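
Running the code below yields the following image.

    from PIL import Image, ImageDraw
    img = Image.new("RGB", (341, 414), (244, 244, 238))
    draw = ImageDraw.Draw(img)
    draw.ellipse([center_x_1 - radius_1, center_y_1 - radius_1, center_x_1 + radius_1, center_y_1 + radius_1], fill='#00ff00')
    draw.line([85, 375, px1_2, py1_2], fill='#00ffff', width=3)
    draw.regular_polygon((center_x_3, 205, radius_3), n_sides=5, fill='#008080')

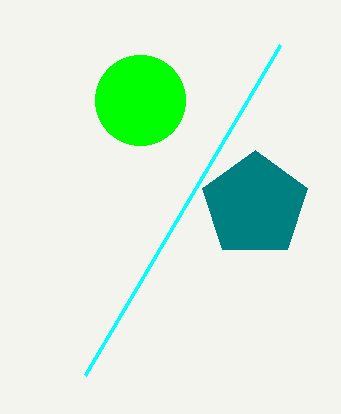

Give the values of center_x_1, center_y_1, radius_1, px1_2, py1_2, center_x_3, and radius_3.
center_x_1 = 140, center_y_1 = 100, radius_1 = 45, px1_2 = 280, py1_2 = 45, center_x_3 = 255, radius_3 = 55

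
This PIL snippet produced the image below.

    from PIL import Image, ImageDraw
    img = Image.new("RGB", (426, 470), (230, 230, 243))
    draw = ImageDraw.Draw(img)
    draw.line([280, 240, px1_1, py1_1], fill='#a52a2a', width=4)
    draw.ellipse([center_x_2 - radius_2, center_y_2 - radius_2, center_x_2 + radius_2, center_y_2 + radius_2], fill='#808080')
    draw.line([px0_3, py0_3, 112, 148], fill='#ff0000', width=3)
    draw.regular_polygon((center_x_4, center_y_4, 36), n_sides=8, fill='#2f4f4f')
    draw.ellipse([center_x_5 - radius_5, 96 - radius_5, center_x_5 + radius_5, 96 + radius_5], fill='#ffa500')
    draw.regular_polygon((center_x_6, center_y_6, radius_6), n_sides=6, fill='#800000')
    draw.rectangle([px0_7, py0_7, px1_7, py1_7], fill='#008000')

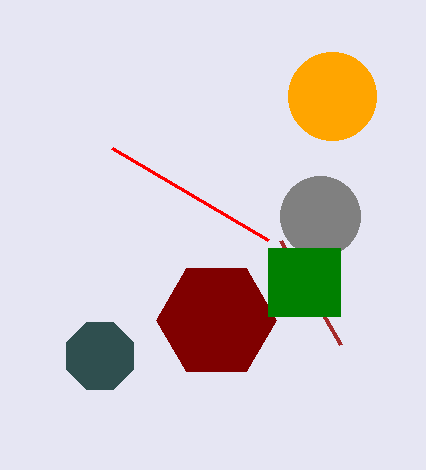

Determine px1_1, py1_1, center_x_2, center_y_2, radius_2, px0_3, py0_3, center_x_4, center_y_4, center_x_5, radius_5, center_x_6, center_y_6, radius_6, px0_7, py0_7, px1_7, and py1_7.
px1_1 = 340
py1_1 = 344
center_x_2 = 320
center_y_2 = 216
radius_2 = 40
px0_3 = 268
py0_3 = 240
center_x_4 = 100
center_y_4 = 356
center_x_5 = 332
radius_5 = 44
center_x_6 = 216
center_y_6 = 320
radius_6 = 60
px0_7 = 268
py0_7 = 248
px1_7 = 340
py1_7 = 316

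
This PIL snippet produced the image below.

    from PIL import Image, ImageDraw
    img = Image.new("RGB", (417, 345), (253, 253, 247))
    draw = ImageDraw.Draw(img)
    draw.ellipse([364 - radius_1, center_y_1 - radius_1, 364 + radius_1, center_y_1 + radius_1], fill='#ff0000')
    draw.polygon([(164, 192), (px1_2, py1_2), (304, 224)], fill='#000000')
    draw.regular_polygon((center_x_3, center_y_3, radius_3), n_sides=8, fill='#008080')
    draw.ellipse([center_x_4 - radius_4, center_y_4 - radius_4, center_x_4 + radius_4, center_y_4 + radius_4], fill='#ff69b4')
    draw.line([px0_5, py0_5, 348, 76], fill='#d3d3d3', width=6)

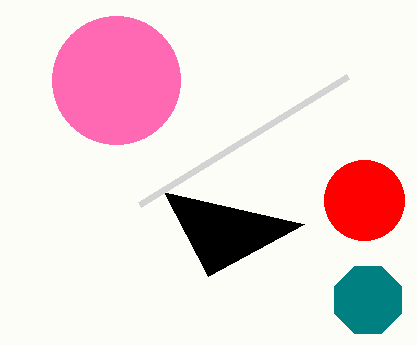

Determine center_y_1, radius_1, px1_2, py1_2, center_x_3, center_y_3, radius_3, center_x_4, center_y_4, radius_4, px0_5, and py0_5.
center_y_1 = 200, radius_1 = 40, px1_2 = 208, py1_2 = 276, center_x_3 = 368, center_y_3 = 300, radius_3 = 36, center_x_4 = 116, center_y_4 = 80, radius_4 = 64, px0_5 = 140, py0_5 = 204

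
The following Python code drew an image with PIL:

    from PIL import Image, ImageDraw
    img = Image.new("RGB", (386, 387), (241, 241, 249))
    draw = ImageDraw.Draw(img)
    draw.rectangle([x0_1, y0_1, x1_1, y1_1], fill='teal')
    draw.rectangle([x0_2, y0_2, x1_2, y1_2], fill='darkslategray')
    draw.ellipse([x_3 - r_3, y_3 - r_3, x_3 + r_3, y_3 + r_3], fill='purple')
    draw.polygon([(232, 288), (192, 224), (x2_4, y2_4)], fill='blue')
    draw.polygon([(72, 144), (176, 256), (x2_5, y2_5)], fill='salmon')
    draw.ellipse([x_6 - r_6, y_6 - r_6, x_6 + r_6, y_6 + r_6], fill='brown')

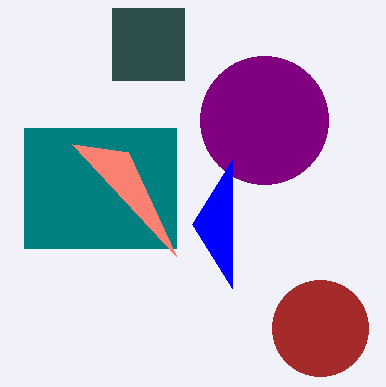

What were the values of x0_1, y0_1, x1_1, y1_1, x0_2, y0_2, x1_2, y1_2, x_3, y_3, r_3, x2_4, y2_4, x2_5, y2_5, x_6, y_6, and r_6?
x0_1 = 24; y0_1 = 128; x1_1 = 176; y1_1 = 248; x0_2 = 112; y0_2 = 8; x1_2 = 184; y1_2 = 80; x_3 = 264; y_3 = 120; r_3 = 64; x2_4 = 232; y2_4 = 160; x2_5 = 128; y2_5 = 152; x_6 = 320; y_6 = 328; r_6 = 48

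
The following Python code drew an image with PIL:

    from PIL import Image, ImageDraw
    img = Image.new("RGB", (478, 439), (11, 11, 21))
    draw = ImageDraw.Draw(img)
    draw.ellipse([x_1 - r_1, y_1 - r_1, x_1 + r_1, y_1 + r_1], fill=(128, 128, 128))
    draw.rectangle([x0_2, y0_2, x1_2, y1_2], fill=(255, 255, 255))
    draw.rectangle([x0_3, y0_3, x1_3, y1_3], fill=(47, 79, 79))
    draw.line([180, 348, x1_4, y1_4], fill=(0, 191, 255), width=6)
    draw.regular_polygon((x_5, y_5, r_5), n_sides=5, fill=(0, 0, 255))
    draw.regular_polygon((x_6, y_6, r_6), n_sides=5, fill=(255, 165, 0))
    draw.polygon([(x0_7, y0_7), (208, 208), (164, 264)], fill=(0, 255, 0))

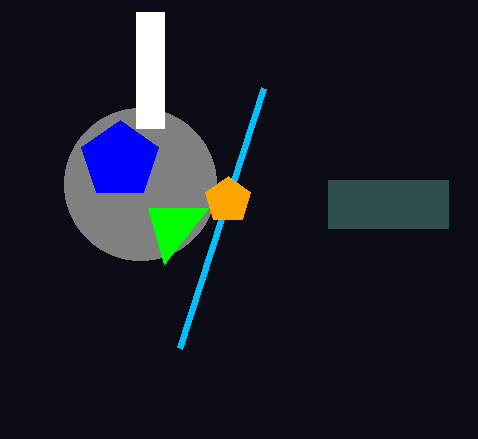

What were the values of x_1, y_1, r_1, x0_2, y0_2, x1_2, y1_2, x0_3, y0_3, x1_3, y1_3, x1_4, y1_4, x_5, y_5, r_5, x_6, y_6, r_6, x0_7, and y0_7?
x_1 = 140, y_1 = 184, r_1 = 76, x0_2 = 136, y0_2 = 12, x1_2 = 164, y1_2 = 128, x0_3 = 328, y0_3 = 180, x1_3 = 448, y1_3 = 228, x1_4 = 264, y1_4 = 88, x_5 = 120, y_5 = 160, r_5 = 40, x_6 = 228, y_6 = 200, r_6 = 24, x0_7 = 148, y0_7 = 208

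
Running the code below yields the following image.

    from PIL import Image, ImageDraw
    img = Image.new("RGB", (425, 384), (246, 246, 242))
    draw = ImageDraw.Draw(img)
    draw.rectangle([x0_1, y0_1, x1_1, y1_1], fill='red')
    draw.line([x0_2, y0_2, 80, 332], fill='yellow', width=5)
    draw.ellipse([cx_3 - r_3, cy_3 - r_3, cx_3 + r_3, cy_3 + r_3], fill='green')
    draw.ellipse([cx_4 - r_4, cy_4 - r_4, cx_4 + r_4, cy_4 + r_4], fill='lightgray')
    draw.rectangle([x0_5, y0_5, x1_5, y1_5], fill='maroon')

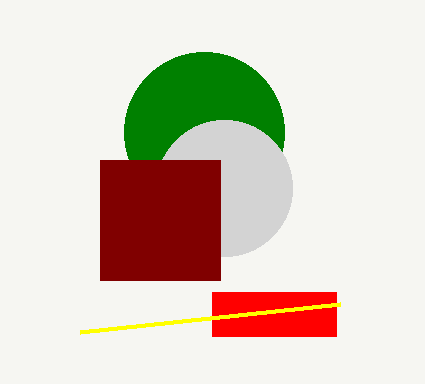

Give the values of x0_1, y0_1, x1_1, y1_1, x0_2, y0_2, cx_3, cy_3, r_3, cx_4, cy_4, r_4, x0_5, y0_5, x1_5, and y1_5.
x0_1 = 212, y0_1 = 292, x1_1 = 336, y1_1 = 336, x0_2 = 340, y0_2 = 304, cx_3 = 204, cy_3 = 132, r_3 = 80, cx_4 = 224, cy_4 = 188, r_4 = 68, x0_5 = 100, y0_5 = 160, x1_5 = 220, y1_5 = 280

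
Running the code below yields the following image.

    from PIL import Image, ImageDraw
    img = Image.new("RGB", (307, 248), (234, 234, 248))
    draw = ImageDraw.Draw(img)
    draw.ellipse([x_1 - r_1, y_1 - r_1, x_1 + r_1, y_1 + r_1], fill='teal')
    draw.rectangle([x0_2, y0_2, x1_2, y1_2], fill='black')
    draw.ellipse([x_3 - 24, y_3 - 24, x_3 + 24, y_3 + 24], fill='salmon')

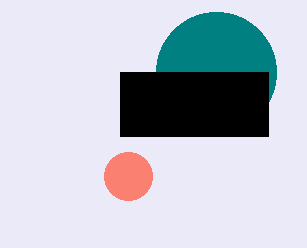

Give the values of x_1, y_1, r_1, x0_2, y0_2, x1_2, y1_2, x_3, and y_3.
x_1 = 216, y_1 = 72, r_1 = 60, x0_2 = 120, y0_2 = 72, x1_2 = 268, y1_2 = 136, x_3 = 128, y_3 = 176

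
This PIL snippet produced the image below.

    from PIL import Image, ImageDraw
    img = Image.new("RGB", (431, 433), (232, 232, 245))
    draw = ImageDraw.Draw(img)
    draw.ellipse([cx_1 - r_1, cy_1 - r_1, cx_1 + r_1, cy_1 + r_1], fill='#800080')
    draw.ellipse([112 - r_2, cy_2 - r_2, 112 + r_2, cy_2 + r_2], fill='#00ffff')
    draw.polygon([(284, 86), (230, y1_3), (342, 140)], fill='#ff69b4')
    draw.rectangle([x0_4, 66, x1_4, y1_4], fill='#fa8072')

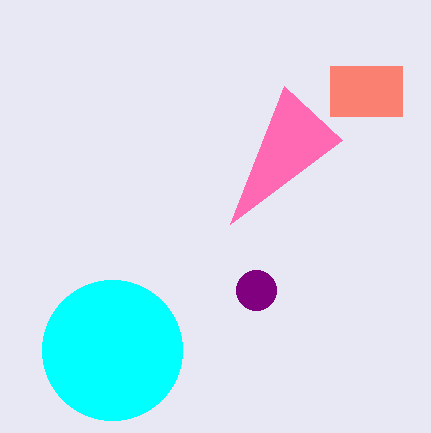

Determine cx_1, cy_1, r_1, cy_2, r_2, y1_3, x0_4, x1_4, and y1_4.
cx_1 = 256, cy_1 = 290, r_1 = 20, cy_2 = 350, r_2 = 70, y1_3 = 224, x0_4 = 330, x1_4 = 402, y1_4 = 116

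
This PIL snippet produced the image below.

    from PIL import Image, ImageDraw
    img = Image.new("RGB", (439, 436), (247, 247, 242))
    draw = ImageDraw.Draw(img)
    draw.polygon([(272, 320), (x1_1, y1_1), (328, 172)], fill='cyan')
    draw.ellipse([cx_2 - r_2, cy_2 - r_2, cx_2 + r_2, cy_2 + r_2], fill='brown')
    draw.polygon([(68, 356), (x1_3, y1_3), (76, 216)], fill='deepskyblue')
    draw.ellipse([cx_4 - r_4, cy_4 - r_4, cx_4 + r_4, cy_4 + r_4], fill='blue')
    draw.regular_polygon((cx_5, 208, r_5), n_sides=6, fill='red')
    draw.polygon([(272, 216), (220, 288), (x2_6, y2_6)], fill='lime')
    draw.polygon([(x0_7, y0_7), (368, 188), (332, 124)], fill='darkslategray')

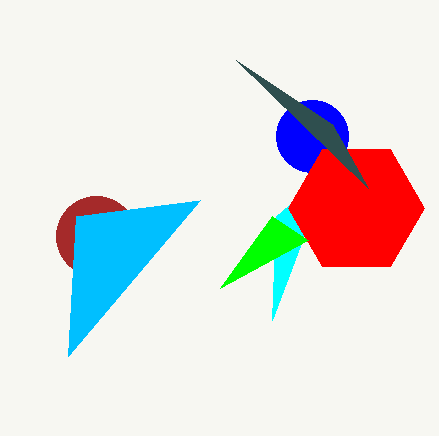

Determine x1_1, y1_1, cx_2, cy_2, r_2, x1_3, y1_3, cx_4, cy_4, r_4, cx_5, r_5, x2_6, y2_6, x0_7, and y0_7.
x1_1 = 276
y1_1 = 216
cx_2 = 96
cy_2 = 236
r_2 = 40
x1_3 = 200
y1_3 = 200
cx_4 = 312
cy_4 = 136
r_4 = 36
cx_5 = 356
r_5 = 68
x2_6 = 308
y2_6 = 240
x0_7 = 236
y0_7 = 60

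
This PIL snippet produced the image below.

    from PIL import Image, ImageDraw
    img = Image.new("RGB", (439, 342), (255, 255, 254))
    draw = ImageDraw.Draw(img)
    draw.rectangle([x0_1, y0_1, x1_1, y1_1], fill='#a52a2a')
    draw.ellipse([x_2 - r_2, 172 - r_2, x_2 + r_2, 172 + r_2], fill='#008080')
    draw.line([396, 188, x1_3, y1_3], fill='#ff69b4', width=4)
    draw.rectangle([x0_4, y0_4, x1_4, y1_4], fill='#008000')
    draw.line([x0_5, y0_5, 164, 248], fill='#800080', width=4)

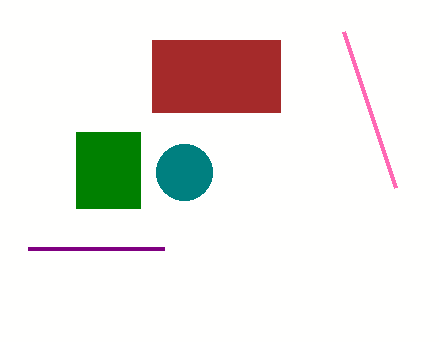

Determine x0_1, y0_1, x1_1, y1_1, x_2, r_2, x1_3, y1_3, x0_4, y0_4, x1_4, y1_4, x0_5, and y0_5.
x0_1 = 152
y0_1 = 40
x1_1 = 280
y1_1 = 112
x_2 = 184
r_2 = 28
x1_3 = 344
y1_3 = 32
x0_4 = 76
y0_4 = 132
x1_4 = 140
y1_4 = 208
x0_5 = 28
y0_5 = 248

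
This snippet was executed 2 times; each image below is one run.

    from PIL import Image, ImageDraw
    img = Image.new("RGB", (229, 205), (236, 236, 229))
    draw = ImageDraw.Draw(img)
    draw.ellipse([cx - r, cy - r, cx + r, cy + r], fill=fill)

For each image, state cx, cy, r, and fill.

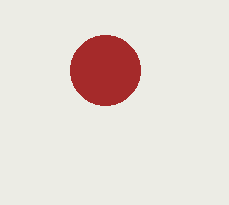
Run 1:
cx = 105
cy = 70
r = 35
fill = 'brown'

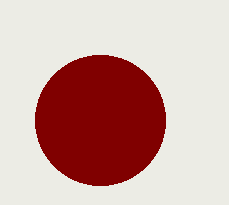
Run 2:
cx = 100; cy = 120; r = 65; fill = 'maroon'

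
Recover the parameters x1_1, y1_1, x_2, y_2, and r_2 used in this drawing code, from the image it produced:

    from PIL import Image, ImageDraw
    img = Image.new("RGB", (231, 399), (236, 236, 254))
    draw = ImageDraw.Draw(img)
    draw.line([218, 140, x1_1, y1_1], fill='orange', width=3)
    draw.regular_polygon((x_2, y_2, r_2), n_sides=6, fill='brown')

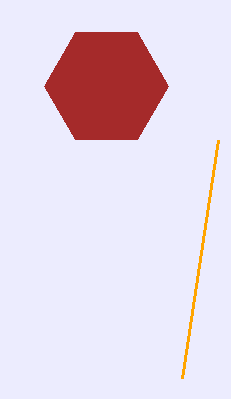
x1_1 = 182
y1_1 = 378
x_2 = 106
y_2 = 86
r_2 = 62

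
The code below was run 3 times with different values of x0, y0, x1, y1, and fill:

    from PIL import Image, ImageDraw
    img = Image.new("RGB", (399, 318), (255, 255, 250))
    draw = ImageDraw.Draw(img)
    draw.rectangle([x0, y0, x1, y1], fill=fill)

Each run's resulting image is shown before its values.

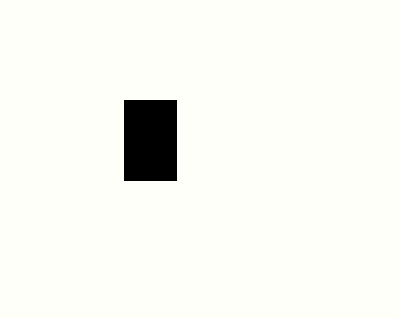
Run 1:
x0 = 124
y0 = 100
x1 = 176
y1 = 180
fill = 'black'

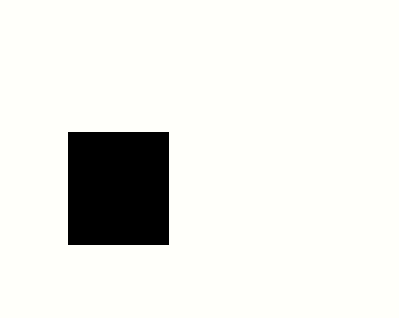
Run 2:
x0 = 68; y0 = 132; x1 = 168; y1 = 244; fill = 'black'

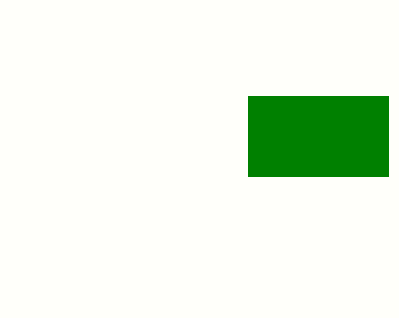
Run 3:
x0 = 248; y0 = 96; x1 = 388; y1 = 176; fill = 'green'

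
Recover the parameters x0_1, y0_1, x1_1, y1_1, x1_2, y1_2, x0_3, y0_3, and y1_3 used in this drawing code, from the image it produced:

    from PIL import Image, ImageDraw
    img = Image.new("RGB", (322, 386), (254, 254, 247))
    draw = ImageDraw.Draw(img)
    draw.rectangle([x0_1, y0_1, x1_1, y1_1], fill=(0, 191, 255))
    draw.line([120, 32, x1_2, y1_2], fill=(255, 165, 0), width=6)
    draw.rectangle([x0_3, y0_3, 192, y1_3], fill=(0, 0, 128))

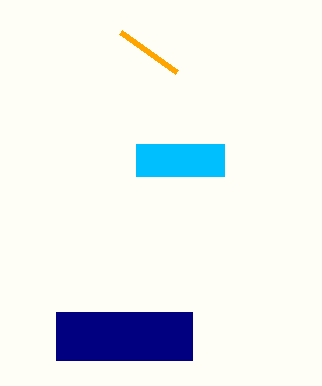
x0_1 = 136, y0_1 = 144, x1_1 = 224, y1_1 = 176, x1_2 = 176, y1_2 = 72, x0_3 = 56, y0_3 = 312, y1_3 = 360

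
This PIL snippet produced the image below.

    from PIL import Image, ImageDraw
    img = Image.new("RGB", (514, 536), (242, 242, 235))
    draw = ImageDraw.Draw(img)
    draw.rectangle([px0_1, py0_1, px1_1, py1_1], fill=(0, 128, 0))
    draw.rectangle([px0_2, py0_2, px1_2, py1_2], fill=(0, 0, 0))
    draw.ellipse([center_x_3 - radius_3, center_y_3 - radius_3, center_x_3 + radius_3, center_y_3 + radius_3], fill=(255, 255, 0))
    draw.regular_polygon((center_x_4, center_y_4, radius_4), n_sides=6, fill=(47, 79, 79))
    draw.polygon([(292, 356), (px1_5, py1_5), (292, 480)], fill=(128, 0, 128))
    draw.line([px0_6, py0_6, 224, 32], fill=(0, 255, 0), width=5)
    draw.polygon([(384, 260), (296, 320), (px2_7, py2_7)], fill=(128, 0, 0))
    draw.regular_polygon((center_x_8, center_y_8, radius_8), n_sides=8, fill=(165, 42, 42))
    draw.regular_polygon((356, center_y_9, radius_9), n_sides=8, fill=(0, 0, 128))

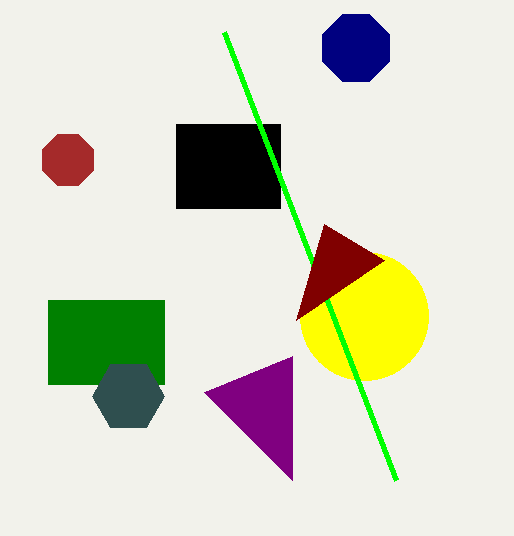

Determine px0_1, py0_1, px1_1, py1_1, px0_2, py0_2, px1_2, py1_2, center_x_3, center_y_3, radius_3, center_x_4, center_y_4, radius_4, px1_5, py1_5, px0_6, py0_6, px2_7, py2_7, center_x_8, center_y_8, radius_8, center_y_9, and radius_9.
px0_1 = 48; py0_1 = 300; px1_1 = 164; py1_1 = 384; px0_2 = 176; py0_2 = 124; px1_2 = 280; py1_2 = 208; center_x_3 = 364; center_y_3 = 316; radius_3 = 64; center_x_4 = 128; center_y_4 = 396; radius_4 = 36; px1_5 = 204; py1_5 = 392; px0_6 = 396; py0_6 = 480; px2_7 = 324; py2_7 = 224; center_x_8 = 68; center_y_8 = 160; radius_8 = 28; center_y_9 = 48; radius_9 = 36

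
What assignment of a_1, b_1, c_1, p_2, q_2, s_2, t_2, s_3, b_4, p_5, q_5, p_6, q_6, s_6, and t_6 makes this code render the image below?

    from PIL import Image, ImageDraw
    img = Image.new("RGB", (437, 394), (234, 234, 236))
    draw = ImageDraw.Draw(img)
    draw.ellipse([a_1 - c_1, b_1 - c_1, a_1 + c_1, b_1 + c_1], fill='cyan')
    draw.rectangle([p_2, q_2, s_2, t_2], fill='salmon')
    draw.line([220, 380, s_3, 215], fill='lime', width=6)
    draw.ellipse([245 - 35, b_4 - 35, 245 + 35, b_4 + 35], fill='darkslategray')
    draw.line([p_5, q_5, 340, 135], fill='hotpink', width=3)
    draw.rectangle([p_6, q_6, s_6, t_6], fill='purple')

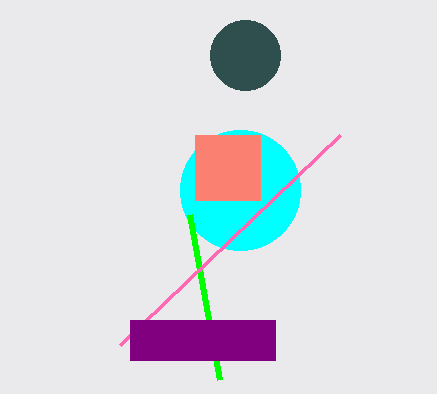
a_1 = 240
b_1 = 190
c_1 = 60
p_2 = 195
q_2 = 135
s_2 = 260
t_2 = 200
s_3 = 190
b_4 = 55
p_5 = 120
q_5 = 345
p_6 = 130
q_6 = 320
s_6 = 275
t_6 = 360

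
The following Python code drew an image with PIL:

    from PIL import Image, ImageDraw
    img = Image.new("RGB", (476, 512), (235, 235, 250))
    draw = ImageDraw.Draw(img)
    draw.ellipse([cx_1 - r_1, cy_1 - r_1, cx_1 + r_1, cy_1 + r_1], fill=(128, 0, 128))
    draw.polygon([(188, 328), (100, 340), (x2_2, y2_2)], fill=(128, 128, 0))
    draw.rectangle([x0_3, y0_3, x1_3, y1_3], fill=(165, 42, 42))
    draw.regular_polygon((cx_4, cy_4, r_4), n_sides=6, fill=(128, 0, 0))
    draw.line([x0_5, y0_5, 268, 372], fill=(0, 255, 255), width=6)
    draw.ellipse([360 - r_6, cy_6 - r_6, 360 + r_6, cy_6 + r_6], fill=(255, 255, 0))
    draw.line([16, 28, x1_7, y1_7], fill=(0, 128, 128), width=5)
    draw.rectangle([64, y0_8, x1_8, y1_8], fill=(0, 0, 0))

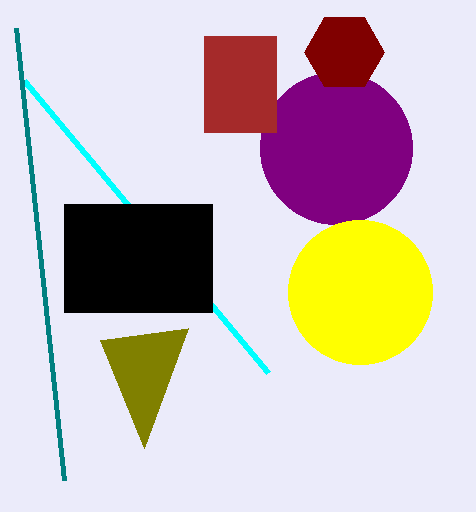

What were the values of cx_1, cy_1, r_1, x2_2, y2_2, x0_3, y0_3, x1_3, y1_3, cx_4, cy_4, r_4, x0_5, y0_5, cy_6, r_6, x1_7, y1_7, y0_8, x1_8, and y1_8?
cx_1 = 336; cy_1 = 148; r_1 = 76; x2_2 = 144; y2_2 = 448; x0_3 = 204; y0_3 = 36; x1_3 = 276; y1_3 = 132; cx_4 = 344; cy_4 = 52; r_4 = 40; x0_5 = 24; y0_5 = 80; cy_6 = 292; r_6 = 72; x1_7 = 64; y1_7 = 480; y0_8 = 204; x1_8 = 212; y1_8 = 312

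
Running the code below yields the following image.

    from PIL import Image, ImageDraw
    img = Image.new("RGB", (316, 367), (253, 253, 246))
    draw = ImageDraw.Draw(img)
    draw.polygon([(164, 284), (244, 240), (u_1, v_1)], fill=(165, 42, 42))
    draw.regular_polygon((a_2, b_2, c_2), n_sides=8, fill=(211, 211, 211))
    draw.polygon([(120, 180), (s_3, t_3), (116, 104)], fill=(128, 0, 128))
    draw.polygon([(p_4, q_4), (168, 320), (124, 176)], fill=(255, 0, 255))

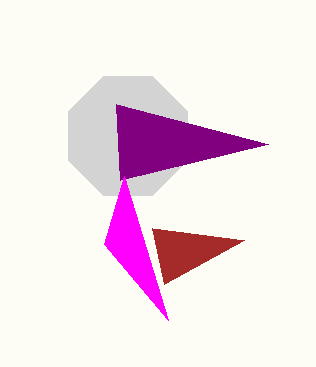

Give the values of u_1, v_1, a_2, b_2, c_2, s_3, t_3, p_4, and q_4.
u_1 = 152; v_1 = 228; a_2 = 128; b_2 = 136; c_2 = 64; s_3 = 268; t_3 = 144; p_4 = 104; q_4 = 244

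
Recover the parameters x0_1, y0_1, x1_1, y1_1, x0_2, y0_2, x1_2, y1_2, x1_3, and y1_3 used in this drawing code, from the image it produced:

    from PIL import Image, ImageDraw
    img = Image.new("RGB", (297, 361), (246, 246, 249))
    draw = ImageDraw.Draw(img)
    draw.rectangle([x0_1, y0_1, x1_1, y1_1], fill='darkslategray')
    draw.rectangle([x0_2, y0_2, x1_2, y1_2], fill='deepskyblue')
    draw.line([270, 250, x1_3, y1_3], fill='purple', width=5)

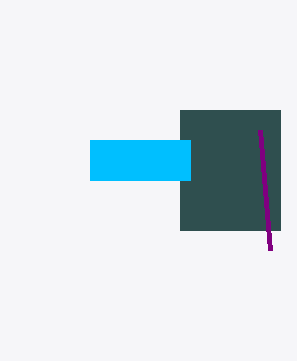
x0_1 = 180; y0_1 = 110; x1_1 = 280; y1_1 = 230; x0_2 = 90; y0_2 = 140; x1_2 = 190; y1_2 = 180; x1_3 = 260; y1_3 = 130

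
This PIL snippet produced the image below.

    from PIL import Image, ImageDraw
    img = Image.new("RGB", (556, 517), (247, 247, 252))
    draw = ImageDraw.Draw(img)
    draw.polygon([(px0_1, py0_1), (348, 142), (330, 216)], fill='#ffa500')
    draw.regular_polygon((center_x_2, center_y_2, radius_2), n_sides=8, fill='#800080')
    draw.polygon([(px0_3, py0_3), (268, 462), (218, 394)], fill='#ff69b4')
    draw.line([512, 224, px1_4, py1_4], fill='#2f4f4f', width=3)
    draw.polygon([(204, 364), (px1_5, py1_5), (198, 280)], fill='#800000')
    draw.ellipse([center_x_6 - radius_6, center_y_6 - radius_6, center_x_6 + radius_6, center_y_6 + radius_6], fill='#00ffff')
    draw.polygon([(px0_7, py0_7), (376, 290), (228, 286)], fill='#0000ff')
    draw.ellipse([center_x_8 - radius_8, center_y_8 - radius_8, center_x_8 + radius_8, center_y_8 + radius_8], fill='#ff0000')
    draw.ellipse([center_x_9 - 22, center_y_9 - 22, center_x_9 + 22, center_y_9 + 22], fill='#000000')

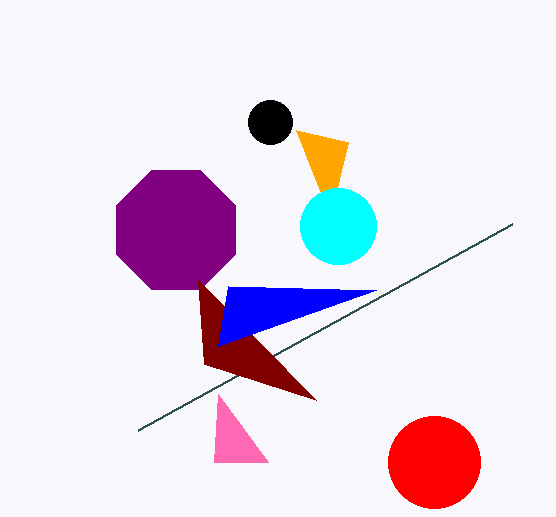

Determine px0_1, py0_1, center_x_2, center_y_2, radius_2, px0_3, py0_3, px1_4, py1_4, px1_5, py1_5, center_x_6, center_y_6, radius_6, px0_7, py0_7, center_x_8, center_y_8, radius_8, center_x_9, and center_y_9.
px0_1 = 296; py0_1 = 130; center_x_2 = 176; center_y_2 = 230; radius_2 = 64; px0_3 = 214; py0_3 = 462; px1_4 = 138; py1_4 = 430; px1_5 = 316; py1_5 = 400; center_x_6 = 338; center_y_6 = 226; radius_6 = 38; px0_7 = 218; py0_7 = 346; center_x_8 = 434; center_y_8 = 462; radius_8 = 46; center_x_9 = 270; center_y_9 = 122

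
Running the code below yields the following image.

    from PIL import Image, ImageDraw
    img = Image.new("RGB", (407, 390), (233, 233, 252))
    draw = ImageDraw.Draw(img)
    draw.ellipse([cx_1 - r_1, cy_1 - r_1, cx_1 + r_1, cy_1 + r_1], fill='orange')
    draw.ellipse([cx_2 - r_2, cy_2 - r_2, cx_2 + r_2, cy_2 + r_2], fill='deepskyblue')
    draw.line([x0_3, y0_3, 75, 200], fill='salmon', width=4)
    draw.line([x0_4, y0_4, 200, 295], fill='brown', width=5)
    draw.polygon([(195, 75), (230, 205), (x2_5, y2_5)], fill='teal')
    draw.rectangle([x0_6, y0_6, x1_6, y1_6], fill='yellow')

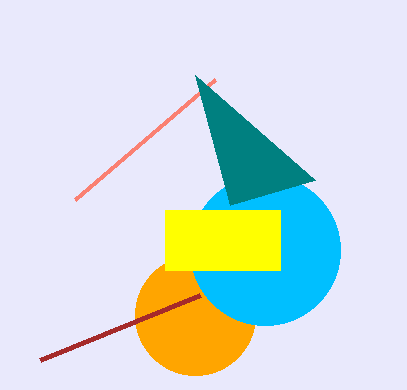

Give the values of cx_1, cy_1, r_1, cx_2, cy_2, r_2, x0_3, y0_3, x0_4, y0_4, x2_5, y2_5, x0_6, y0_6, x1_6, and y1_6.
cx_1 = 195, cy_1 = 315, r_1 = 60, cx_2 = 265, cy_2 = 250, r_2 = 75, x0_3 = 215, y0_3 = 80, x0_4 = 40, y0_4 = 360, x2_5 = 315, y2_5 = 180, x0_6 = 165, y0_6 = 210, x1_6 = 280, y1_6 = 270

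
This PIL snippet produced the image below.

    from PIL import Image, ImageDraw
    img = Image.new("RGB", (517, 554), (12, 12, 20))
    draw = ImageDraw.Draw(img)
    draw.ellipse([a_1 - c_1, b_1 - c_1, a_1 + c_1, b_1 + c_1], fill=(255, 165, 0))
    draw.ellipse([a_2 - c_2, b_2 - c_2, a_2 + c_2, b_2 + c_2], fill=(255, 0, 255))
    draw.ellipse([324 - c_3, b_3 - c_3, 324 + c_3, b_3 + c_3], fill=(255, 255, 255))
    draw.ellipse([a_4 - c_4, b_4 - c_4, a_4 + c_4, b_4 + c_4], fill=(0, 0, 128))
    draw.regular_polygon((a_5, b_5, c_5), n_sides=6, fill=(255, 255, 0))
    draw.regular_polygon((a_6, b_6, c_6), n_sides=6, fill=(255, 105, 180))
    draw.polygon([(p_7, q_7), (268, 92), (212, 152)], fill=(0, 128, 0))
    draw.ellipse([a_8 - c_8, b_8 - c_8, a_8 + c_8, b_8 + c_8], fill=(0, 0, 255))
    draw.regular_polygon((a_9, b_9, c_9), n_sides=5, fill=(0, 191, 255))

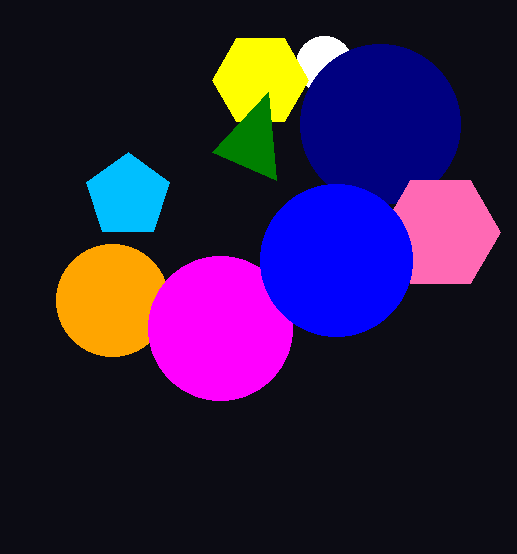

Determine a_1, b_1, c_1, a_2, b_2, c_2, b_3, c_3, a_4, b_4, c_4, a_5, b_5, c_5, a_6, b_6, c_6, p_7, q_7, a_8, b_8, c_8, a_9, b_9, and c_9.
a_1 = 112; b_1 = 300; c_1 = 56; a_2 = 220; b_2 = 328; c_2 = 72; b_3 = 64; c_3 = 28; a_4 = 380; b_4 = 124; c_4 = 80; a_5 = 260; b_5 = 80; c_5 = 48; a_6 = 440; b_6 = 232; c_6 = 60; p_7 = 276; q_7 = 180; a_8 = 336; b_8 = 260; c_8 = 76; a_9 = 128; b_9 = 196; c_9 = 44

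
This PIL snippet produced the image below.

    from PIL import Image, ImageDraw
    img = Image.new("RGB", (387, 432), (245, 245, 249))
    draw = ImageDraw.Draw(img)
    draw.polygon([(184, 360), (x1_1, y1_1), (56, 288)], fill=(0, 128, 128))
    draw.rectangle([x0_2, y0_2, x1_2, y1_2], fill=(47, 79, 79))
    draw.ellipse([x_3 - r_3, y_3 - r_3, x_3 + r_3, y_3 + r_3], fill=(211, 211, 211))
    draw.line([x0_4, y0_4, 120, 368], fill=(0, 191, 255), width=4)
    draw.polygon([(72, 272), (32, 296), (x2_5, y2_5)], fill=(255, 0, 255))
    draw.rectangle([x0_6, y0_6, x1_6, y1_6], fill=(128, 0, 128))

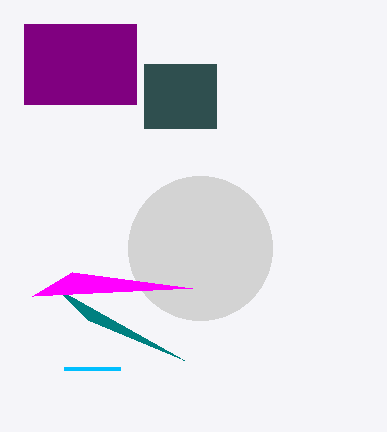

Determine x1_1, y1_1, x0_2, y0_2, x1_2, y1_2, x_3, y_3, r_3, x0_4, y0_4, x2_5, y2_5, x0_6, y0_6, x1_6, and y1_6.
x1_1 = 88, y1_1 = 320, x0_2 = 144, y0_2 = 64, x1_2 = 216, y1_2 = 128, x_3 = 200, y_3 = 248, r_3 = 72, x0_4 = 64, y0_4 = 368, x2_5 = 192, y2_5 = 288, x0_6 = 24, y0_6 = 24, x1_6 = 136, y1_6 = 104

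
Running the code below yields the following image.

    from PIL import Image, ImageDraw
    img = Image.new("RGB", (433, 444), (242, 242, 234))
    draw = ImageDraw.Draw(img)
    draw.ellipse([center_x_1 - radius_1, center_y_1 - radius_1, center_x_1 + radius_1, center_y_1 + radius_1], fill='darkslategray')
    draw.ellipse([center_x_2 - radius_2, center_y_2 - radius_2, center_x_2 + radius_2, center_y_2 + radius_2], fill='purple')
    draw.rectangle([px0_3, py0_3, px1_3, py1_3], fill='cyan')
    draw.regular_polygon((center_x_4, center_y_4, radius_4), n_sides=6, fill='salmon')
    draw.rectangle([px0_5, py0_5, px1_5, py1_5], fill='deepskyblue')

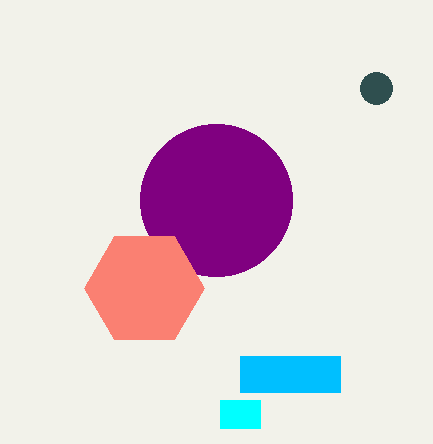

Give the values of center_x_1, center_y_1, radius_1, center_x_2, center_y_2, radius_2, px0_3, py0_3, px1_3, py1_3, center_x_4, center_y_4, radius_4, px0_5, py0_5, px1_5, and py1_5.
center_x_1 = 376; center_y_1 = 88; radius_1 = 16; center_x_2 = 216; center_y_2 = 200; radius_2 = 76; px0_3 = 220; py0_3 = 400; px1_3 = 260; py1_3 = 428; center_x_4 = 144; center_y_4 = 288; radius_4 = 60; px0_5 = 240; py0_5 = 356; px1_5 = 340; py1_5 = 392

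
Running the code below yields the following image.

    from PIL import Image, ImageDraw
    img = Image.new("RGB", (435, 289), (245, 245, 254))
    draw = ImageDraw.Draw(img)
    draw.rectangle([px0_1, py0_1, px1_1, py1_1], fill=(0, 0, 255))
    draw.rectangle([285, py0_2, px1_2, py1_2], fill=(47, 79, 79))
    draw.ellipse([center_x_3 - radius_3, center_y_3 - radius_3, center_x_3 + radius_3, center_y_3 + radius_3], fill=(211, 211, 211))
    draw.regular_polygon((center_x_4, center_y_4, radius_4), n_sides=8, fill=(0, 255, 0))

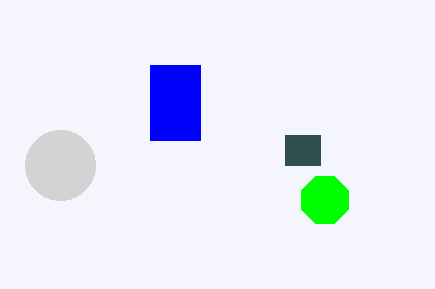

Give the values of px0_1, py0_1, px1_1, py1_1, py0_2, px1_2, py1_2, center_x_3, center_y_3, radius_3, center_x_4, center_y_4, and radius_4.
px0_1 = 150; py0_1 = 65; px1_1 = 200; py1_1 = 140; py0_2 = 135; px1_2 = 320; py1_2 = 165; center_x_3 = 60; center_y_3 = 165; radius_3 = 35; center_x_4 = 325; center_y_4 = 200; radius_4 = 25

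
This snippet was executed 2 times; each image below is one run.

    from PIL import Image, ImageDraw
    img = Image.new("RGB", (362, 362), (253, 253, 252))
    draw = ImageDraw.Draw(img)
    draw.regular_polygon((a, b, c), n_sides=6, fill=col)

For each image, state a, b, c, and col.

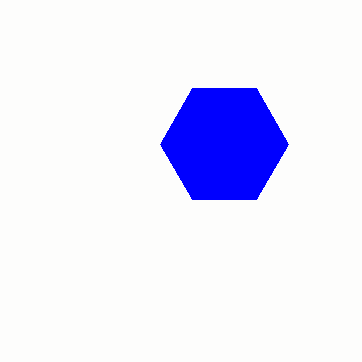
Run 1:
a = 224
b = 144
c = 64
col = 'blue'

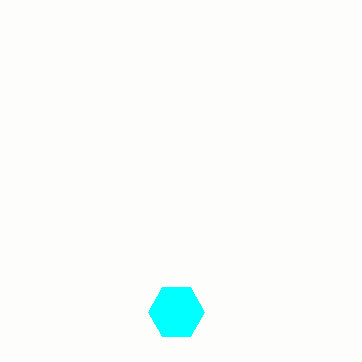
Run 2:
a = 176
b = 312
c = 28
col = 'cyan'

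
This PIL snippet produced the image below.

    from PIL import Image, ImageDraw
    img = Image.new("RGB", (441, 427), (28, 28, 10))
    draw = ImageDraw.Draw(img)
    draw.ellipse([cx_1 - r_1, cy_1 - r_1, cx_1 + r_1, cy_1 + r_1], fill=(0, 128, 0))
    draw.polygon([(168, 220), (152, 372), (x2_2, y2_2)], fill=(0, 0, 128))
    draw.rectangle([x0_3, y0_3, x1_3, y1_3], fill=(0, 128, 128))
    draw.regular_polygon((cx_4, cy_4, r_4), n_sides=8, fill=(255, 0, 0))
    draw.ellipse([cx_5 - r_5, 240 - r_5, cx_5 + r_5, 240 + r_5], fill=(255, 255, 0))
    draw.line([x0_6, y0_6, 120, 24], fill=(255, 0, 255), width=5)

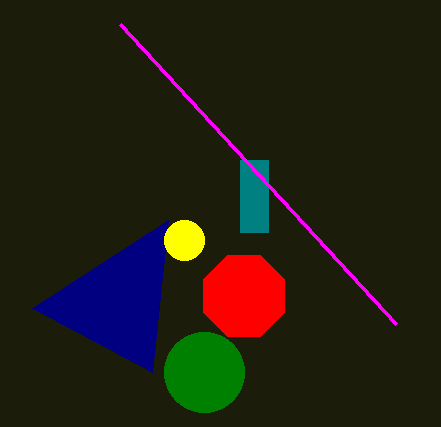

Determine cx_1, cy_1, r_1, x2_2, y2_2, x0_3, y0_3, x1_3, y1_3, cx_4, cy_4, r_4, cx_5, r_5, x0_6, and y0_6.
cx_1 = 204
cy_1 = 372
r_1 = 40
x2_2 = 32
y2_2 = 308
x0_3 = 240
y0_3 = 160
x1_3 = 268
y1_3 = 232
cx_4 = 244
cy_4 = 296
r_4 = 44
cx_5 = 184
r_5 = 20
x0_6 = 396
y0_6 = 324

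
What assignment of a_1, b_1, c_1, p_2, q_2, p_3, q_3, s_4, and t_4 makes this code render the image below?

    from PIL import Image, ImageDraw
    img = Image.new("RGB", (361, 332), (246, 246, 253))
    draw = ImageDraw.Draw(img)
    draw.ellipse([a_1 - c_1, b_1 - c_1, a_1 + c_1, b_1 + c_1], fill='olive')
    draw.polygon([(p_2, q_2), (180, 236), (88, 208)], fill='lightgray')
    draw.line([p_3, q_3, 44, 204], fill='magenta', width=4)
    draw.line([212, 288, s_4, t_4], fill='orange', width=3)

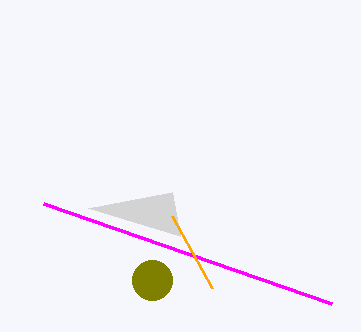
a_1 = 152, b_1 = 280, c_1 = 20, p_2 = 172, q_2 = 192, p_3 = 332, q_3 = 304, s_4 = 172, t_4 = 216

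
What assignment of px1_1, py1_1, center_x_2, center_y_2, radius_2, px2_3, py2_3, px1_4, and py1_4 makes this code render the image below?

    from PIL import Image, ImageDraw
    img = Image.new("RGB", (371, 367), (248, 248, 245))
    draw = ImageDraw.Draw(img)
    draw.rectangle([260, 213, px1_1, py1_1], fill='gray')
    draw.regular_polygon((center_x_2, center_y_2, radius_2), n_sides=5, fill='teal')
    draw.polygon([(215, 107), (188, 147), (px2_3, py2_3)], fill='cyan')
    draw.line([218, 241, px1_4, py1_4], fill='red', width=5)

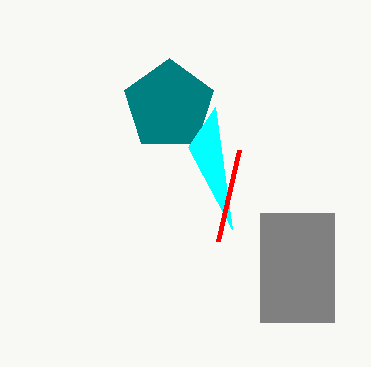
px1_1 = 334
py1_1 = 322
center_x_2 = 169
center_y_2 = 105
radius_2 = 47
px2_3 = 232
py2_3 = 229
px1_4 = 239
py1_4 = 150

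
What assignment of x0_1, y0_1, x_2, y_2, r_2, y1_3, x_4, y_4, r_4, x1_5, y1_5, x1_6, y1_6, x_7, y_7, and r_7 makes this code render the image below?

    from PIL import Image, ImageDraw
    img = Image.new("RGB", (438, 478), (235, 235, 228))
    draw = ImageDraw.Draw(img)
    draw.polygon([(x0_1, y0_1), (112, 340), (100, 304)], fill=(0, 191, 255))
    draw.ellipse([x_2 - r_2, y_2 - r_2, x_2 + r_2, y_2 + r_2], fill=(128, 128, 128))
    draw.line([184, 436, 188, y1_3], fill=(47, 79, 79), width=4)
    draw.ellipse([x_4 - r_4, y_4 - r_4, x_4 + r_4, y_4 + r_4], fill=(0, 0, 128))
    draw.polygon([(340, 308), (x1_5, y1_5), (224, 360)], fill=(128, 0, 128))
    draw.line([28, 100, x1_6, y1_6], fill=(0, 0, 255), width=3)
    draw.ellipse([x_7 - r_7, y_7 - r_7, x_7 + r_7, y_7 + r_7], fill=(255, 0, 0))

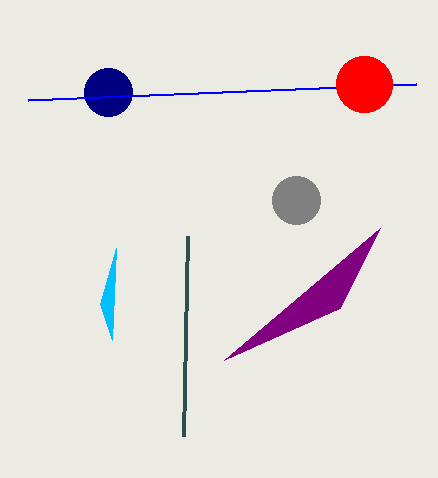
x0_1 = 116, y0_1 = 248, x_2 = 296, y_2 = 200, r_2 = 24, y1_3 = 236, x_4 = 108, y_4 = 92, r_4 = 24, x1_5 = 380, y1_5 = 228, x1_6 = 416, y1_6 = 84, x_7 = 364, y_7 = 84, r_7 = 28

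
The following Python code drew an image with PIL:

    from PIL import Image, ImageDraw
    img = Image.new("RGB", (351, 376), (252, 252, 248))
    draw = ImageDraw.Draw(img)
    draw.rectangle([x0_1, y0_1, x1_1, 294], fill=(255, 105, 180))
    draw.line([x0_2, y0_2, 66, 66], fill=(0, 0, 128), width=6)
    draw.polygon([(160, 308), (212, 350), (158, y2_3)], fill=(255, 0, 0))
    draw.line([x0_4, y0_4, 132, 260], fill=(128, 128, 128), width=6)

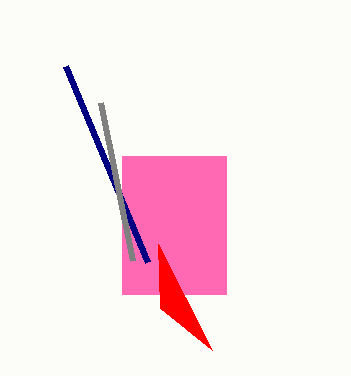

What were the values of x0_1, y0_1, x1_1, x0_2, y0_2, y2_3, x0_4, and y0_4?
x0_1 = 122; y0_1 = 156; x1_1 = 226; x0_2 = 148; y0_2 = 262; y2_3 = 244; x0_4 = 100; y0_4 = 102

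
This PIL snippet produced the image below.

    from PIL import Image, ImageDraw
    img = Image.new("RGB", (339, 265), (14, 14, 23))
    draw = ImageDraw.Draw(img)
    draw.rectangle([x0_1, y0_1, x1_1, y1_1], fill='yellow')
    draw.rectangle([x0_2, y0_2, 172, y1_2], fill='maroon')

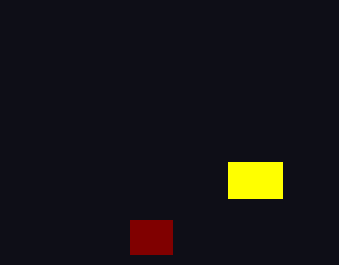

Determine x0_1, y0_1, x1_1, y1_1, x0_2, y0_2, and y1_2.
x0_1 = 228
y0_1 = 162
x1_1 = 282
y1_1 = 198
x0_2 = 130
y0_2 = 220
y1_2 = 254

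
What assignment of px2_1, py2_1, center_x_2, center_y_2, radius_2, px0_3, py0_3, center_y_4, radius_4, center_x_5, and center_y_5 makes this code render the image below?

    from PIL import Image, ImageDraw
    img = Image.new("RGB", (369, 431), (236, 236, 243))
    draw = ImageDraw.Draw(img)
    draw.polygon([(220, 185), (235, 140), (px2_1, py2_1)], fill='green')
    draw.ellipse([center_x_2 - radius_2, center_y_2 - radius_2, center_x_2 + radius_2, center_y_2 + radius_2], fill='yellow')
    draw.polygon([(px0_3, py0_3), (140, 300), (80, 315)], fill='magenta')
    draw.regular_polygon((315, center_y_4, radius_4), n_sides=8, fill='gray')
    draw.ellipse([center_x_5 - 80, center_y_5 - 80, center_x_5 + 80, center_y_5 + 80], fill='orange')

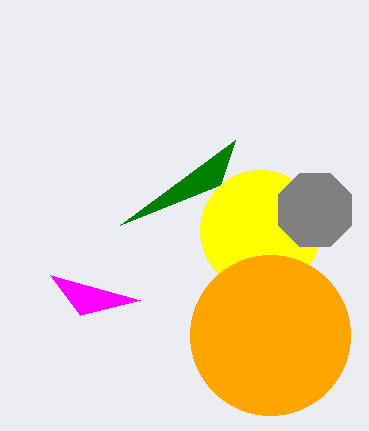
px2_1 = 120
py2_1 = 225
center_x_2 = 260
center_y_2 = 230
radius_2 = 60
px0_3 = 50
py0_3 = 275
center_y_4 = 210
radius_4 = 40
center_x_5 = 270
center_y_5 = 335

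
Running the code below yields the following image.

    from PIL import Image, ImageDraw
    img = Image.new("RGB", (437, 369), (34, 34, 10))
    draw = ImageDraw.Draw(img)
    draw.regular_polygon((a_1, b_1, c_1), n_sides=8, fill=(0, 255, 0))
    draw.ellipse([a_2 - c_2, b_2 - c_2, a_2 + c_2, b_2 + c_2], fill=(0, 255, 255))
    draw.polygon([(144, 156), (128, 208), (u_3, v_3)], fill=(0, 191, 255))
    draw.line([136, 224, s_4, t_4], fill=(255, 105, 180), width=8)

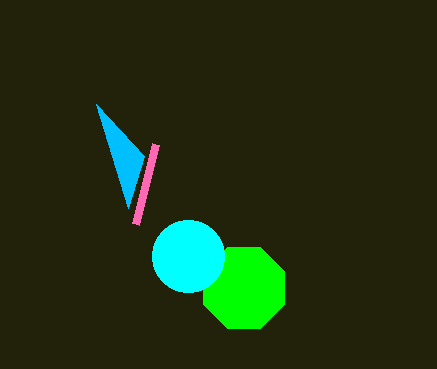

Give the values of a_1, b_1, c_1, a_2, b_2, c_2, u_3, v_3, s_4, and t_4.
a_1 = 244, b_1 = 288, c_1 = 44, a_2 = 188, b_2 = 256, c_2 = 36, u_3 = 96, v_3 = 104, s_4 = 156, t_4 = 144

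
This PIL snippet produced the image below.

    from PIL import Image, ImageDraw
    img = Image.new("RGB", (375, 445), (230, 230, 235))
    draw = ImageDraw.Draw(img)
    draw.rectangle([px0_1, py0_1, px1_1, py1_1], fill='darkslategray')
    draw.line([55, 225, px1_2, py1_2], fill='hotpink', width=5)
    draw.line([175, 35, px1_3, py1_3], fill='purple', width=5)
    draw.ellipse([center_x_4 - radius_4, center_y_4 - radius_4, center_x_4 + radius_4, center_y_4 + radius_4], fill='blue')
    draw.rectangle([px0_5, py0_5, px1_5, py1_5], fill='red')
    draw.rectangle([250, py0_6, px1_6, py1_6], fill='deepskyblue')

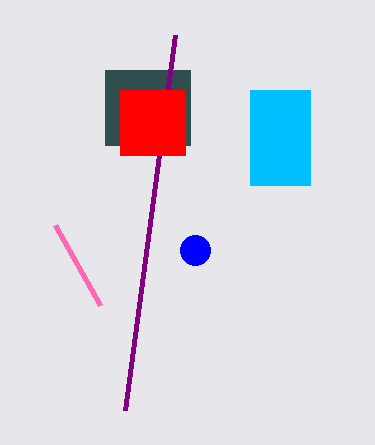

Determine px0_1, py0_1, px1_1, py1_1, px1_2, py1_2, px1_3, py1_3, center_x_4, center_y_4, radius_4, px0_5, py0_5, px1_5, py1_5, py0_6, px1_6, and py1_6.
px0_1 = 105, py0_1 = 70, px1_1 = 190, py1_1 = 145, px1_2 = 100, py1_2 = 305, px1_3 = 125, py1_3 = 410, center_x_4 = 195, center_y_4 = 250, radius_4 = 15, px0_5 = 120, py0_5 = 90, px1_5 = 185, py1_5 = 155, py0_6 = 90, px1_6 = 310, py1_6 = 185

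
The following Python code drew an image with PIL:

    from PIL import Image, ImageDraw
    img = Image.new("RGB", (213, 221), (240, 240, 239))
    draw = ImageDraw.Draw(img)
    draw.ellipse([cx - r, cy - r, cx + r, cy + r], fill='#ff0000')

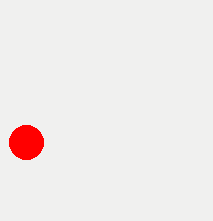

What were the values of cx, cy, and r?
cx = 26, cy = 142, r = 17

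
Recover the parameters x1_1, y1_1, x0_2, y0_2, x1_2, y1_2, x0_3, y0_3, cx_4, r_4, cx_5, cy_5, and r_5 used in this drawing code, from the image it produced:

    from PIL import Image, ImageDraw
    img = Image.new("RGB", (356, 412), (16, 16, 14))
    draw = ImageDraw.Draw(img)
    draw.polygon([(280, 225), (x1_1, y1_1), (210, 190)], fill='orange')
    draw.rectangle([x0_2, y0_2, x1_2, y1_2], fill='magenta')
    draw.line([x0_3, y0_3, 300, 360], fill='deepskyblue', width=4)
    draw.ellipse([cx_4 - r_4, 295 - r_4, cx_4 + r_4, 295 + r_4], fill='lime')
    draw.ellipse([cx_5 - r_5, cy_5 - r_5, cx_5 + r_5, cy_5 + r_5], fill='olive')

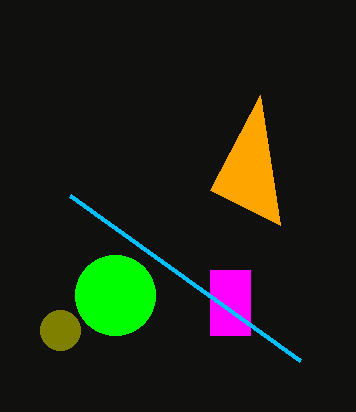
x1_1 = 260
y1_1 = 95
x0_2 = 210
y0_2 = 270
x1_2 = 250
y1_2 = 335
x0_3 = 70
y0_3 = 195
cx_4 = 115
r_4 = 40
cx_5 = 60
cy_5 = 330
r_5 = 20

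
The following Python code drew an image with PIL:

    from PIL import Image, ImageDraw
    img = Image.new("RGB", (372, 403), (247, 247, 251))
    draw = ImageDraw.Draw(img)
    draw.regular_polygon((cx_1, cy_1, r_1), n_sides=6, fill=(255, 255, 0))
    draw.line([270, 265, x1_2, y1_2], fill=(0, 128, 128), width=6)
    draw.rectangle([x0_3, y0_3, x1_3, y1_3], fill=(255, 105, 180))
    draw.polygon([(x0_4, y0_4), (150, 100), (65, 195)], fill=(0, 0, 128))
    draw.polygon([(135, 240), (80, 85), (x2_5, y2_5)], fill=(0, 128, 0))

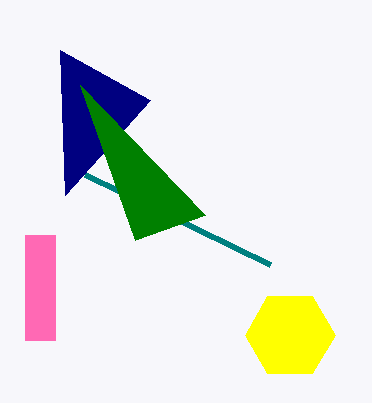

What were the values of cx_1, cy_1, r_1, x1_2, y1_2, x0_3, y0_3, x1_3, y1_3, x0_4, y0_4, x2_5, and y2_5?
cx_1 = 290; cy_1 = 335; r_1 = 45; x1_2 = 85; y1_2 = 175; x0_3 = 25; y0_3 = 235; x1_3 = 55; y1_3 = 340; x0_4 = 60; y0_4 = 50; x2_5 = 205; y2_5 = 215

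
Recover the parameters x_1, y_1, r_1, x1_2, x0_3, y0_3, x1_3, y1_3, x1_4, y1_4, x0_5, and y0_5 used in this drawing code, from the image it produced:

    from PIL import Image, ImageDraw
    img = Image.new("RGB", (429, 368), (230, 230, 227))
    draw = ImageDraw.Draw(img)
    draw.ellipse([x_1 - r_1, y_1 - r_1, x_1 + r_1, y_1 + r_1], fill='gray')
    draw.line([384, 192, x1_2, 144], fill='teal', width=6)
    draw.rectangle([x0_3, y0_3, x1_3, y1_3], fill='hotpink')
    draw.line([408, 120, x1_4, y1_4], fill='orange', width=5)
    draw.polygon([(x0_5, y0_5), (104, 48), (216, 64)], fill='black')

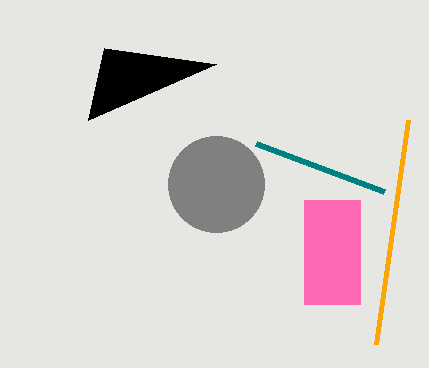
x_1 = 216; y_1 = 184; r_1 = 48; x1_2 = 256; x0_3 = 304; y0_3 = 200; x1_3 = 360; y1_3 = 304; x1_4 = 376; y1_4 = 344; x0_5 = 88; y0_5 = 120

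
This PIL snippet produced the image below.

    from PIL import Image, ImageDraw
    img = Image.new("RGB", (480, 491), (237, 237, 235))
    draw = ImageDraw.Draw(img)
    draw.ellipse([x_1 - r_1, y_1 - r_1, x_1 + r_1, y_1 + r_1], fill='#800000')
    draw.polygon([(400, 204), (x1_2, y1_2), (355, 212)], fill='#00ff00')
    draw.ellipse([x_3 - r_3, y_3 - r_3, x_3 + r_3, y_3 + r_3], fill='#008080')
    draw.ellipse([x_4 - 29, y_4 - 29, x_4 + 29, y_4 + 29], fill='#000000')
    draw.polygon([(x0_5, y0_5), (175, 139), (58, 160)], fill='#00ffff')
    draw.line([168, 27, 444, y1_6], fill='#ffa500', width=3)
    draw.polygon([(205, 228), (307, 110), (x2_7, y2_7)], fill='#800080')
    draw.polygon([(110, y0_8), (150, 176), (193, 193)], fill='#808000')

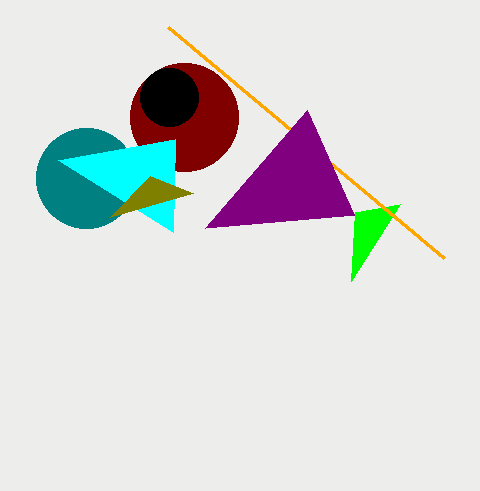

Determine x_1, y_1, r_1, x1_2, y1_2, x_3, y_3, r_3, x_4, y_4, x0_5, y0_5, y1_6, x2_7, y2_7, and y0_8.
x_1 = 184, y_1 = 117, r_1 = 54, x1_2 = 351, y1_2 = 281, x_3 = 86, y_3 = 178, r_3 = 50, x_4 = 169, y_4 = 97, x0_5 = 173, y0_5 = 232, y1_6 = 258, x2_7 = 354, y2_7 = 215, y0_8 = 217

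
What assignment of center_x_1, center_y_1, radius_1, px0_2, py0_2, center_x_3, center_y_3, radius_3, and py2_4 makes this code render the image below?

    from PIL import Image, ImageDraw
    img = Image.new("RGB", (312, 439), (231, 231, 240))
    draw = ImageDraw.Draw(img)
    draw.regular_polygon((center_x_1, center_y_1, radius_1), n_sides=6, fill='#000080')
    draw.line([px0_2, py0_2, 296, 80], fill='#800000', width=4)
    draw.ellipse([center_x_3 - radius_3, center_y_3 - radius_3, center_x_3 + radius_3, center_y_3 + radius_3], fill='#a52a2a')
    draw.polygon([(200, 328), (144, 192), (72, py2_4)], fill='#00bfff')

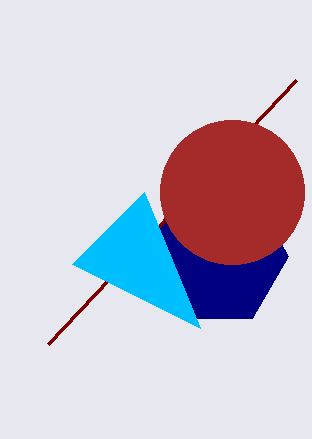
center_x_1 = 216; center_y_1 = 256; radius_1 = 72; px0_2 = 48; py0_2 = 344; center_x_3 = 232; center_y_3 = 192; radius_3 = 72; py2_4 = 264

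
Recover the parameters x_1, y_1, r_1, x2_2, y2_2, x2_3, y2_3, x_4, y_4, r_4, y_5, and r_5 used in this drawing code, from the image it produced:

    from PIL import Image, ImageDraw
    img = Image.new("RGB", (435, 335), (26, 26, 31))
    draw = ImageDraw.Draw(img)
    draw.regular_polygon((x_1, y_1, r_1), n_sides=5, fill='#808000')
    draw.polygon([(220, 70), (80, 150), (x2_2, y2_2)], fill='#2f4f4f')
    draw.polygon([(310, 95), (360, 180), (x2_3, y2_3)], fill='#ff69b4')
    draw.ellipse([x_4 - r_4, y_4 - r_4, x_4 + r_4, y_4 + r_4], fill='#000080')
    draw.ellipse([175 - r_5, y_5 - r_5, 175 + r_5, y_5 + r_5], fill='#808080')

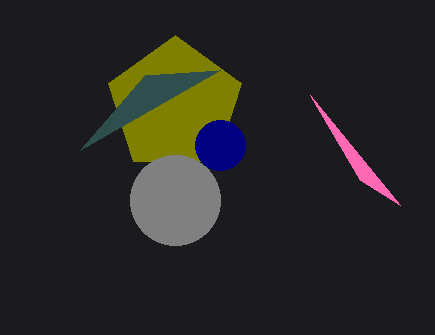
x_1 = 175; y_1 = 105; r_1 = 70; x2_2 = 145; y2_2 = 75; x2_3 = 400; y2_3 = 205; x_4 = 220; y_4 = 145; r_4 = 25; y_5 = 200; r_5 = 45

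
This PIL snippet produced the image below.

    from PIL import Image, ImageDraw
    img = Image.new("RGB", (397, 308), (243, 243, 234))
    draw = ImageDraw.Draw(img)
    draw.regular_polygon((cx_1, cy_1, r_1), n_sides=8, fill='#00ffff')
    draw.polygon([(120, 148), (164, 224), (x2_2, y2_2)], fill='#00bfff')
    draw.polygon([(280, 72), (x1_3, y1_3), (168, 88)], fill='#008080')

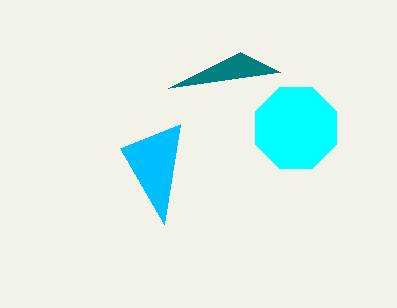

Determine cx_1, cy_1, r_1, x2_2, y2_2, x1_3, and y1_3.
cx_1 = 296, cy_1 = 128, r_1 = 44, x2_2 = 180, y2_2 = 124, x1_3 = 240, y1_3 = 52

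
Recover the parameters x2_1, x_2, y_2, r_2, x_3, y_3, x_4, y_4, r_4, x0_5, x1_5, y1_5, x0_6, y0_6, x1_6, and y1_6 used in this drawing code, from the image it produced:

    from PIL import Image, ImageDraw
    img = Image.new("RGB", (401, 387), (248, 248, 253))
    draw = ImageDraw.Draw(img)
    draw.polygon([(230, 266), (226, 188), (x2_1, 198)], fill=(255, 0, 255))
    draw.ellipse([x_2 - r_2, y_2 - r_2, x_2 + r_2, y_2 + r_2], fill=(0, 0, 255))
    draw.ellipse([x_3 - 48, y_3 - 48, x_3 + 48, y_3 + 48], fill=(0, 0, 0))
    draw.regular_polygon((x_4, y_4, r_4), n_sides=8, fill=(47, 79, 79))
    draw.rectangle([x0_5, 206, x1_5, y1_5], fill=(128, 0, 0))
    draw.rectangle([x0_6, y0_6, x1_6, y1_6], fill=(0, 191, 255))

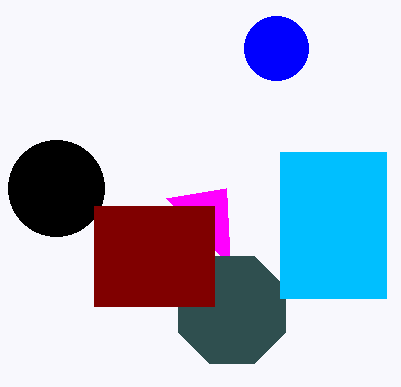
x2_1 = 166
x_2 = 276
y_2 = 48
r_2 = 32
x_3 = 56
y_3 = 188
x_4 = 232
y_4 = 310
r_4 = 58
x0_5 = 94
x1_5 = 214
y1_5 = 306
x0_6 = 280
y0_6 = 152
x1_6 = 386
y1_6 = 298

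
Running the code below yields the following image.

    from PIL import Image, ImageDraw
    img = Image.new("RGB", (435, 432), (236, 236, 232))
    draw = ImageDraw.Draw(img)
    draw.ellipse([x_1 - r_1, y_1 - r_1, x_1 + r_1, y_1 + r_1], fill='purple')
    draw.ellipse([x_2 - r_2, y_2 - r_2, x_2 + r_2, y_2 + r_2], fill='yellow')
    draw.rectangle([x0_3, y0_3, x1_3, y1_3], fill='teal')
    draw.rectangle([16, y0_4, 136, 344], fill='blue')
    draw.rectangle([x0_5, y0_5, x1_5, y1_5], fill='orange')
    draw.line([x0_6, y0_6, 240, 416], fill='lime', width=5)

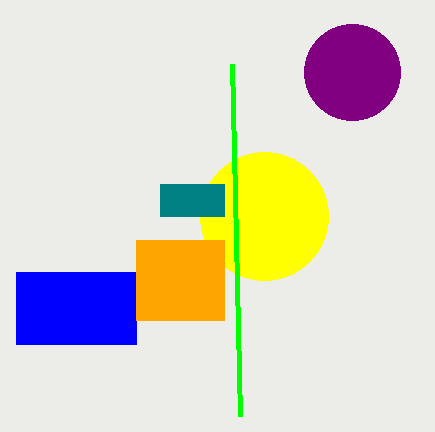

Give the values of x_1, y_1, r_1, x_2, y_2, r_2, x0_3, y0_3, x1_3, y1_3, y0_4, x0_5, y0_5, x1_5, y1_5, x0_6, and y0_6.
x_1 = 352; y_1 = 72; r_1 = 48; x_2 = 264; y_2 = 216; r_2 = 64; x0_3 = 160; y0_3 = 184; x1_3 = 224; y1_3 = 216; y0_4 = 272; x0_5 = 136; y0_5 = 240; x1_5 = 224; y1_5 = 320; x0_6 = 232; y0_6 = 64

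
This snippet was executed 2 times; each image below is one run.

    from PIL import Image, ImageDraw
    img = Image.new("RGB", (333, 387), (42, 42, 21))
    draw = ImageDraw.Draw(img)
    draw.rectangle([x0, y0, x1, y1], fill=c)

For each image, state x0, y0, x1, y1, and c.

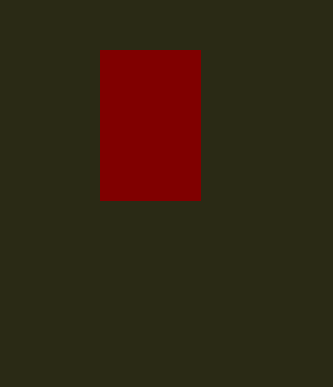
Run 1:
x0 = 100
y0 = 50
x1 = 200
y1 = 200
c = 'maroon'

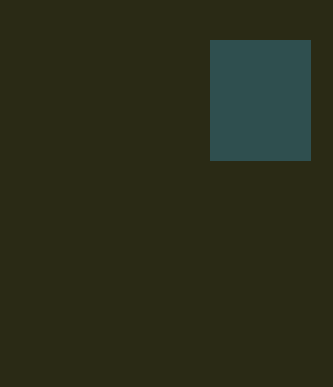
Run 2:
x0 = 210, y0 = 40, x1 = 310, y1 = 160, c = 'darkslategray'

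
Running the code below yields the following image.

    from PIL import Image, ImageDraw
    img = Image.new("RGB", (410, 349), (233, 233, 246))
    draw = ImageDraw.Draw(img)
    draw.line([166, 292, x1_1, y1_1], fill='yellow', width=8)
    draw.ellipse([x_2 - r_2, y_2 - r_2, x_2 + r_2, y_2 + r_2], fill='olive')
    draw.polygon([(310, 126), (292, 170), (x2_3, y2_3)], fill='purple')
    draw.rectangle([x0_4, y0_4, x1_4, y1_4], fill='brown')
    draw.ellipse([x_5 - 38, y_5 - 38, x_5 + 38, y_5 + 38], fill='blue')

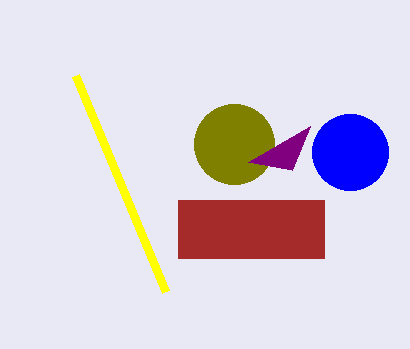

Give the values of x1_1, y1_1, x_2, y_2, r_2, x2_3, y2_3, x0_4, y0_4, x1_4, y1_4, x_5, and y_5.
x1_1 = 76
y1_1 = 76
x_2 = 234
y_2 = 144
r_2 = 40
x2_3 = 248
y2_3 = 162
x0_4 = 178
y0_4 = 200
x1_4 = 324
y1_4 = 258
x_5 = 350
y_5 = 152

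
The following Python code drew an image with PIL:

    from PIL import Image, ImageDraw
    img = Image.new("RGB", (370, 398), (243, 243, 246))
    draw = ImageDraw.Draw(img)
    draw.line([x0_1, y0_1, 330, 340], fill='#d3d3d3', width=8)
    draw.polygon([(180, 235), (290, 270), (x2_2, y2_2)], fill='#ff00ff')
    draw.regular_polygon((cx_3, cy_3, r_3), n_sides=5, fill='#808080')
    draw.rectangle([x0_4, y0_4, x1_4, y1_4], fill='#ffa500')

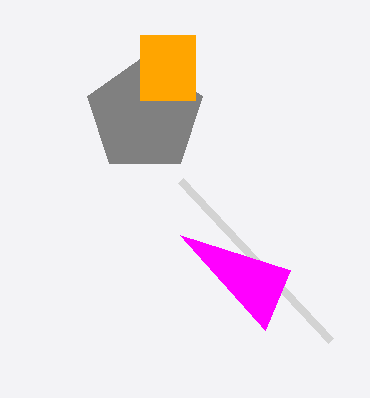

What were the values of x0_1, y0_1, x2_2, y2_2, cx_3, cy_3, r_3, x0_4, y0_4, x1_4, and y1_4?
x0_1 = 180; y0_1 = 180; x2_2 = 265; y2_2 = 330; cx_3 = 145; cy_3 = 115; r_3 = 60; x0_4 = 140; y0_4 = 35; x1_4 = 195; y1_4 = 100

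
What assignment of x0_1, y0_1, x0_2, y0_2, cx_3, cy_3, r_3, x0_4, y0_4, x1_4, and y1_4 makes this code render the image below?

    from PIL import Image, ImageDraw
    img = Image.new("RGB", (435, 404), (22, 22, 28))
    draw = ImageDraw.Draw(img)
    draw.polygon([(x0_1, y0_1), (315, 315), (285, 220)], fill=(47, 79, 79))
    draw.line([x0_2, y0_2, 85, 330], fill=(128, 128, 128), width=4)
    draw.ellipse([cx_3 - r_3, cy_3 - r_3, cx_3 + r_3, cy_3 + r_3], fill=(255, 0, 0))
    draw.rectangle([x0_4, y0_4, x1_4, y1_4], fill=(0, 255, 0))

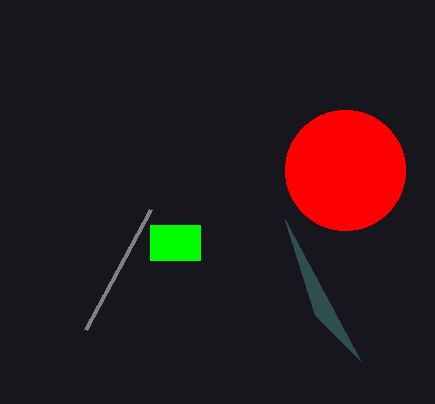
x0_1 = 360
y0_1 = 360
x0_2 = 150
y0_2 = 210
cx_3 = 345
cy_3 = 170
r_3 = 60
x0_4 = 150
y0_4 = 225
x1_4 = 200
y1_4 = 260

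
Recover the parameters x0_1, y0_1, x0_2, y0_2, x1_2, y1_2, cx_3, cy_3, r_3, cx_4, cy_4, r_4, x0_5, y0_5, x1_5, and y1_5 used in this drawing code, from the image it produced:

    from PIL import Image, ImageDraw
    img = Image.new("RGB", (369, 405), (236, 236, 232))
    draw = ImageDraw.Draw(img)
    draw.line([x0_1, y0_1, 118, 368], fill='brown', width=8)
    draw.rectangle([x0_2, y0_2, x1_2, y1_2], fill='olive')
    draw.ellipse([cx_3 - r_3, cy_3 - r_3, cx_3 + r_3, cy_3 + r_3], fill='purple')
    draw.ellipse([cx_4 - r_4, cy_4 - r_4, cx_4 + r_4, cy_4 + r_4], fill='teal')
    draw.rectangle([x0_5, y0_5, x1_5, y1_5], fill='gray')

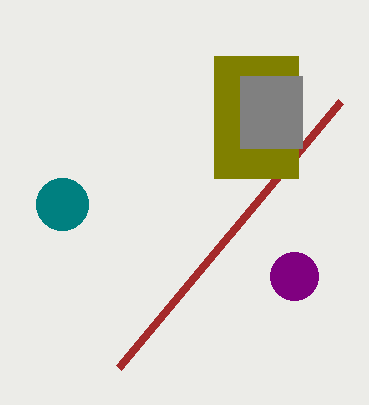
x0_1 = 340; y0_1 = 102; x0_2 = 214; y0_2 = 56; x1_2 = 298; y1_2 = 178; cx_3 = 294; cy_3 = 276; r_3 = 24; cx_4 = 62; cy_4 = 204; r_4 = 26; x0_5 = 240; y0_5 = 76; x1_5 = 302; y1_5 = 148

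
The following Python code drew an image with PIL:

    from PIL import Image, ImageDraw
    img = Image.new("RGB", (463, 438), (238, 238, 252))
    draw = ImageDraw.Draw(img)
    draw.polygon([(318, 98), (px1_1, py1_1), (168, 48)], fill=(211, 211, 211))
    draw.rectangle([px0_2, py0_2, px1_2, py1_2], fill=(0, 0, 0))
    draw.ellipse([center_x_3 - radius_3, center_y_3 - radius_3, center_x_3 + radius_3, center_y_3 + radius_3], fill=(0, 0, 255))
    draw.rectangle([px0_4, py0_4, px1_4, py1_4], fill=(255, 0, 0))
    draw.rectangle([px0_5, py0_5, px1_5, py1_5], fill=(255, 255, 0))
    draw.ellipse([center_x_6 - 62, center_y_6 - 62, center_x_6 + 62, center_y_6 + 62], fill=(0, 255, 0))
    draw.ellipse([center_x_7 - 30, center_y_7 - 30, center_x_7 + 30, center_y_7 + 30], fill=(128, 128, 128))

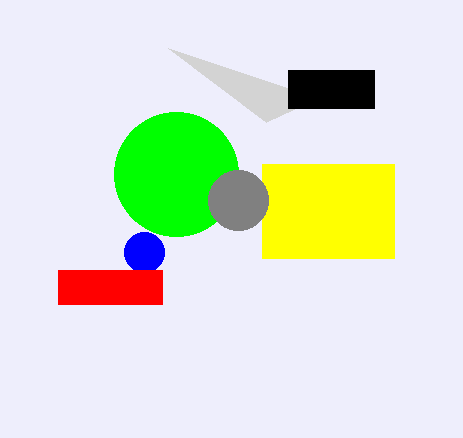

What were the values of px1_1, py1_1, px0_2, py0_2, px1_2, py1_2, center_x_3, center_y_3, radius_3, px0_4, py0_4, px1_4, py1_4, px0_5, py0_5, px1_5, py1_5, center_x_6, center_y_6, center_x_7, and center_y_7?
px1_1 = 266; py1_1 = 122; px0_2 = 288; py0_2 = 70; px1_2 = 374; py1_2 = 108; center_x_3 = 144; center_y_3 = 252; radius_3 = 20; px0_4 = 58; py0_4 = 270; px1_4 = 162; py1_4 = 304; px0_5 = 262; py0_5 = 164; px1_5 = 394; py1_5 = 258; center_x_6 = 176; center_y_6 = 174; center_x_7 = 238; center_y_7 = 200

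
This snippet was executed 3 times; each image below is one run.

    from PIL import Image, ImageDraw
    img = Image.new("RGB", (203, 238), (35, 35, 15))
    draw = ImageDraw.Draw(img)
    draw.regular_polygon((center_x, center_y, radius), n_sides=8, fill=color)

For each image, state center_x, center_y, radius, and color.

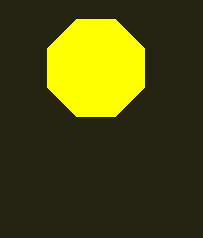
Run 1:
center_x = 96; center_y = 68; radius = 52; color = 'yellow'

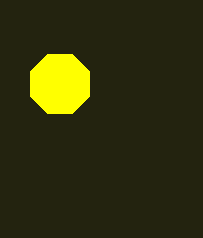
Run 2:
center_x = 60
center_y = 84
radius = 32
color = 'yellow'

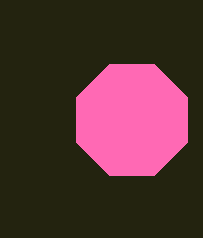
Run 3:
center_x = 132, center_y = 120, radius = 60, color = 'hotpink'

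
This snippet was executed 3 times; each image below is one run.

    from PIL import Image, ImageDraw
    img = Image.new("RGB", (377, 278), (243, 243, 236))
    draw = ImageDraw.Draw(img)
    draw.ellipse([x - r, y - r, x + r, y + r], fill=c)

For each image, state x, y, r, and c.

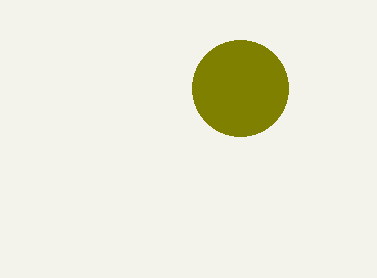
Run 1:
x = 240; y = 88; r = 48; c = 'olive'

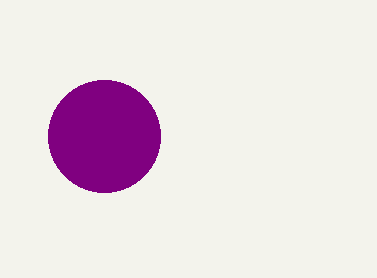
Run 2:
x = 104
y = 136
r = 56
c = 'purple'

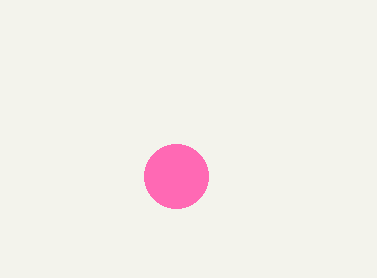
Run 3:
x = 176; y = 176; r = 32; c = 'hotpink'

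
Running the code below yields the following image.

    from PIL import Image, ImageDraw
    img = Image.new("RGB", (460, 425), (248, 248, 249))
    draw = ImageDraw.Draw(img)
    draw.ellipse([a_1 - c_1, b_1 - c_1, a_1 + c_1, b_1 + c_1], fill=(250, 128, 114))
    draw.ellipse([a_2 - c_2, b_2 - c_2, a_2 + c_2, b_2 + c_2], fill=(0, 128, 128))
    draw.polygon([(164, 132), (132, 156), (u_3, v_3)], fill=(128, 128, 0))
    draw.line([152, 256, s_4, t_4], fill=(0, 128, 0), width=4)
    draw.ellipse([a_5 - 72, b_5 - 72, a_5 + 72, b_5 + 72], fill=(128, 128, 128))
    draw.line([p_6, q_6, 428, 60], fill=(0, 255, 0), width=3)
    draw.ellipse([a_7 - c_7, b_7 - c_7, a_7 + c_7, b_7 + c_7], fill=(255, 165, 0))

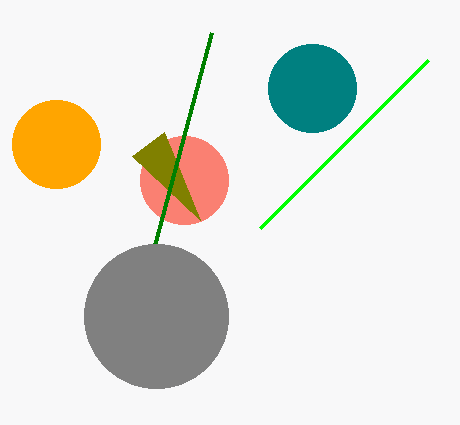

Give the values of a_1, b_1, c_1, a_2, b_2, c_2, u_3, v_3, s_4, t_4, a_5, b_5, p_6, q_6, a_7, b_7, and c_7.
a_1 = 184
b_1 = 180
c_1 = 44
a_2 = 312
b_2 = 88
c_2 = 44
u_3 = 200
v_3 = 220
s_4 = 212
t_4 = 32
a_5 = 156
b_5 = 316
p_6 = 260
q_6 = 228
a_7 = 56
b_7 = 144
c_7 = 44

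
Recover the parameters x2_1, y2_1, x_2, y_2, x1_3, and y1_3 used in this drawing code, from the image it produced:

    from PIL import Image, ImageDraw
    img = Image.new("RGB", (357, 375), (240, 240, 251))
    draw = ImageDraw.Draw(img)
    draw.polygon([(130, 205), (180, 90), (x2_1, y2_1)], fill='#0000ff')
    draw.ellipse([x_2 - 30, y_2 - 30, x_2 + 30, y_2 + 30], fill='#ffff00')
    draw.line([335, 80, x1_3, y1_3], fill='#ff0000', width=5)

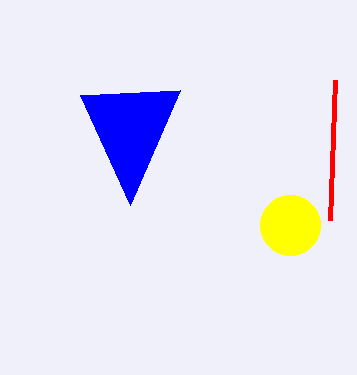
x2_1 = 80; y2_1 = 95; x_2 = 290; y_2 = 225; x1_3 = 330; y1_3 = 220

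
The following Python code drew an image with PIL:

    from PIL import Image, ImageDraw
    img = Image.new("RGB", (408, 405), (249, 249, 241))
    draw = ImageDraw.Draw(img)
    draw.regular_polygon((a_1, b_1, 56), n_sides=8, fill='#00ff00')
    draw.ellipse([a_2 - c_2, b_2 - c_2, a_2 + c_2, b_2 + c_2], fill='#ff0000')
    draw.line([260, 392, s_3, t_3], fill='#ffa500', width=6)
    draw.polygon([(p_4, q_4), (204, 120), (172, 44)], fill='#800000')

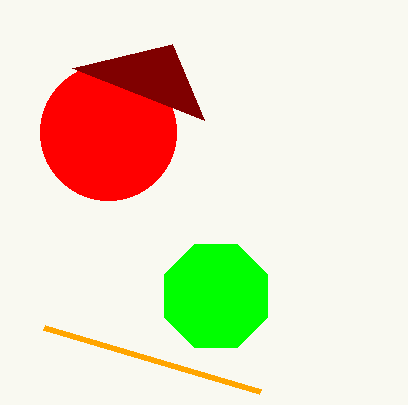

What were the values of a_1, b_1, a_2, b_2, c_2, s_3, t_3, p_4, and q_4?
a_1 = 216; b_1 = 296; a_2 = 108; b_2 = 132; c_2 = 68; s_3 = 44; t_3 = 328; p_4 = 72; q_4 = 68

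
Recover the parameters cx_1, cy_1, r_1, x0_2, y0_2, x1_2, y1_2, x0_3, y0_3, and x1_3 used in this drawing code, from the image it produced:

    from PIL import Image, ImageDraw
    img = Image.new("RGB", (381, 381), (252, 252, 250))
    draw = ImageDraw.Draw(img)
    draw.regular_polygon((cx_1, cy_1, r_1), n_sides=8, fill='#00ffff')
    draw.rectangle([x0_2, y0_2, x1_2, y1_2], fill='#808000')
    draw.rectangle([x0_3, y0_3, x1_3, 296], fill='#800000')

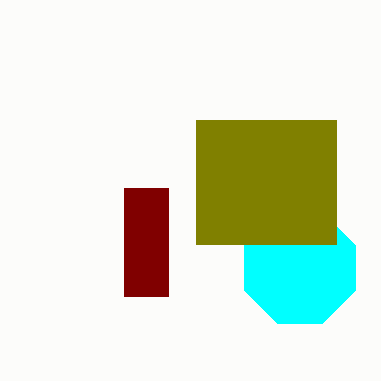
cx_1 = 300, cy_1 = 268, r_1 = 60, x0_2 = 196, y0_2 = 120, x1_2 = 336, y1_2 = 244, x0_3 = 124, y0_3 = 188, x1_3 = 168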